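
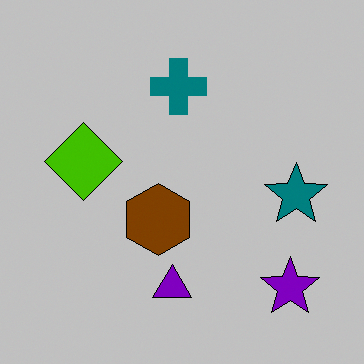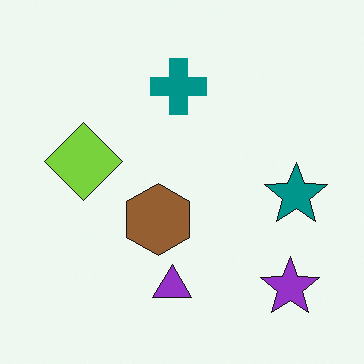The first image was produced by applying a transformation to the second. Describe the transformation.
The image was heavily posterized to just a handful of flat colors.

Each flat color has snapped to a coarser quantized level — most visibly, the near-white background has dropped to a flat grey.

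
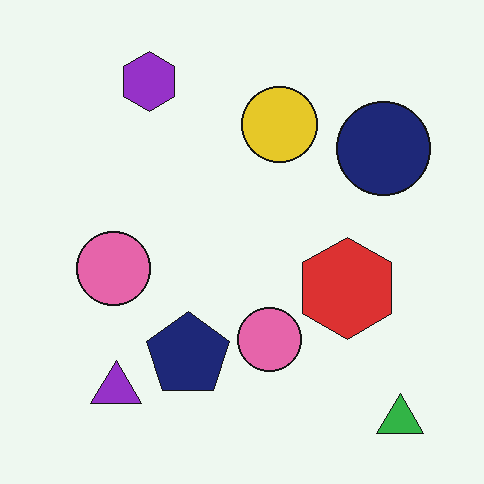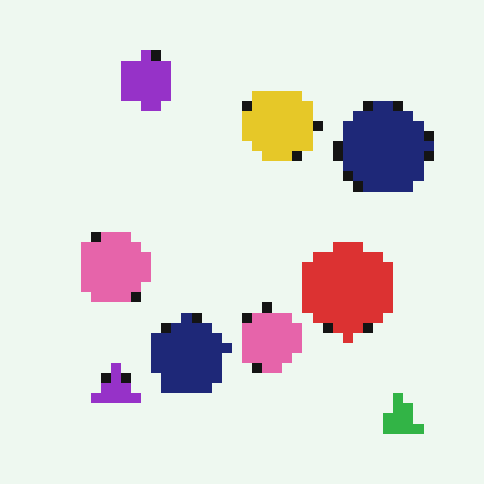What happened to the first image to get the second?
The second image is the first heavily pixelated into large blocks.

Shapes are reduced to large square blocks; fine edges and outlines are lost — a downscale-then-upscale (mosaic) effect.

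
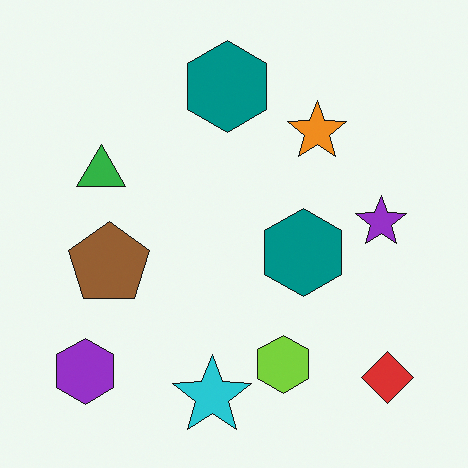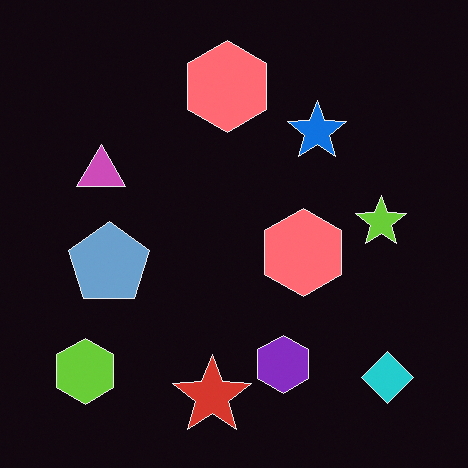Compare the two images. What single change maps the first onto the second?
The transformation is: color-inverted (negative).

The light background has become dark and every shape's color is its complement — a photographic negative.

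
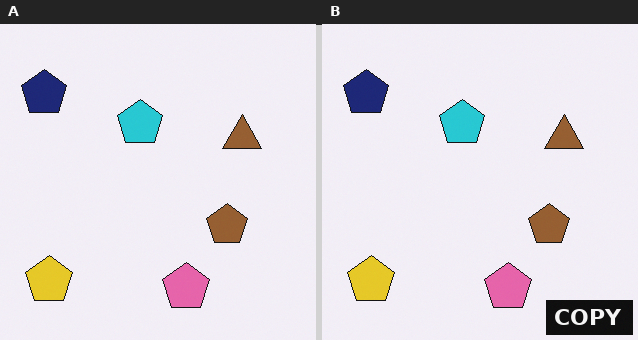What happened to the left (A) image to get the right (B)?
The image was watermarked with the text "COPY" in the lower-right corner.

A dark label reading "COPY" appears in the lower-right corner.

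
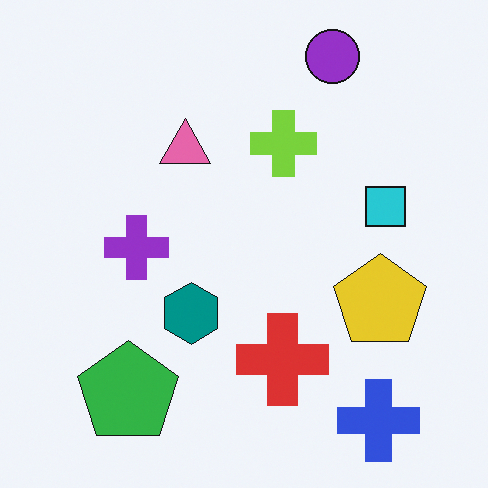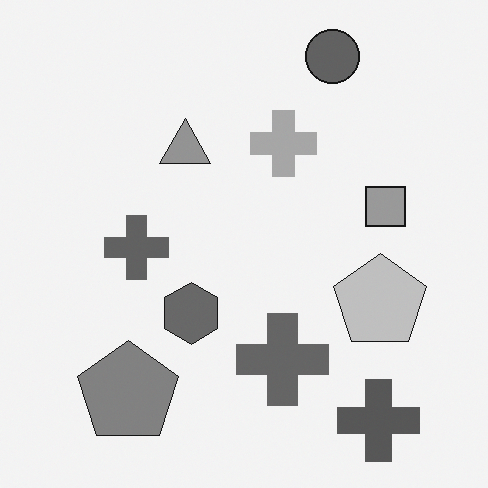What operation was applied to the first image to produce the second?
The second image is the first converted to grayscale.

All color is removed — every shape is now a shade of grey.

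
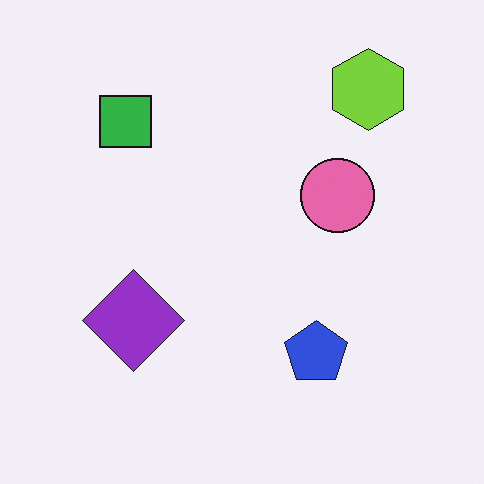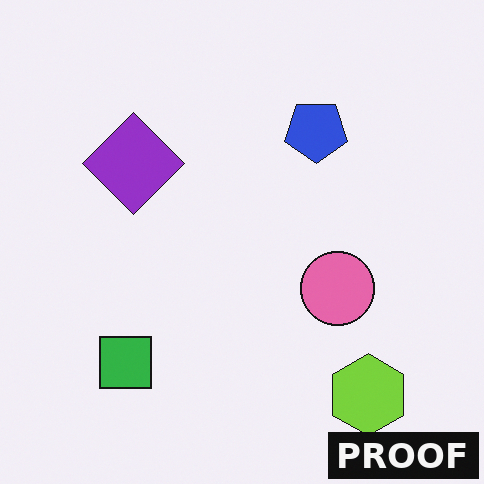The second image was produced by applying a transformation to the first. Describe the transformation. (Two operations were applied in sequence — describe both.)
The transformation is: flipped vertically (top ↔ bottom), then watermarked with the text "PROOF" in the lower-right corner.

The lime hexagon is in the top-right of the first image and the bottom-right of the second — shapes on opposite sides of the horizontal midline have swapped in a mirror flip. A dark label reading "PROOF" appears in the lower-right corner.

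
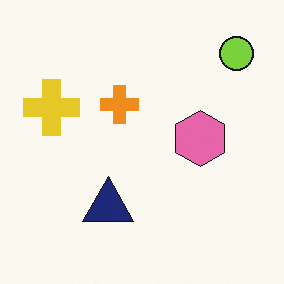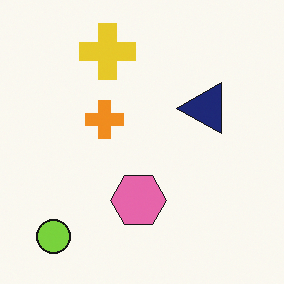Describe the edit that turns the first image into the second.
The transformation is: transposed (reflected across the top-left ↔ bottom-right diagonal).

Shapes have swapped their row and column positions — what was in the top-right is now in the bottom-left — a diagonal reflection.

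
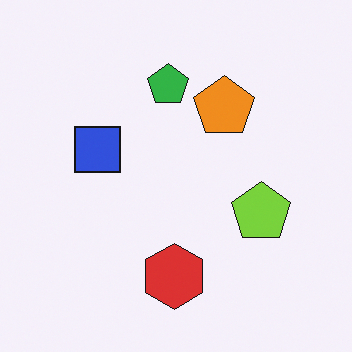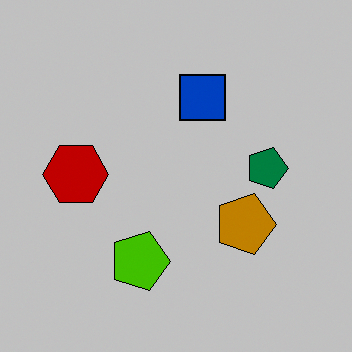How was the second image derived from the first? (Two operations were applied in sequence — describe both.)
It was heavily posterized to just a handful of flat colors, then rotated 90° clockwise.

Each flat color has snapped to a coarser quantized level — most visibly, the near-white background has dropped to a flat grey. The red hexagon sits in the bottom of the first image and the left of the second — consistent with a whole-image 90° clockwise rotation.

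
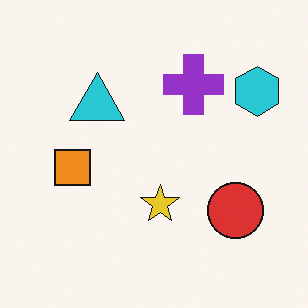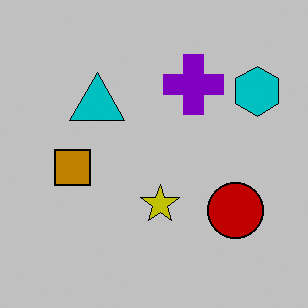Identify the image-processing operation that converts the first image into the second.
This is the original image aggressively posterized.

Each flat color has snapped to a coarser quantized level — most visibly, the near-white background has dropped to a flat grey.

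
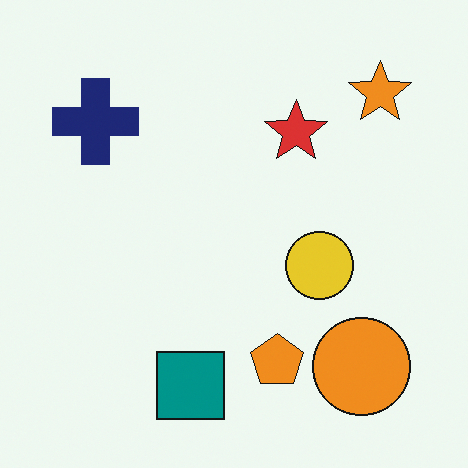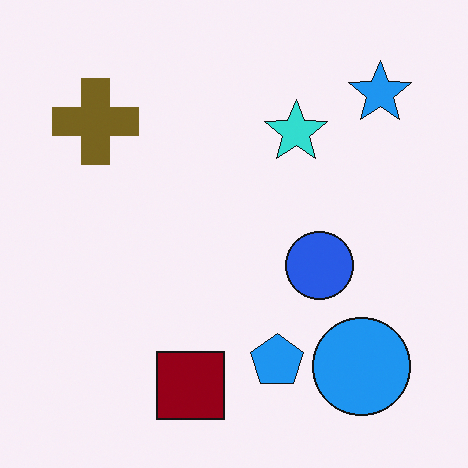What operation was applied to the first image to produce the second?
It was hue-shifted by a large amount.

Every shape's color has rotated by the same amount around the hue wheel — a uniform hue shift.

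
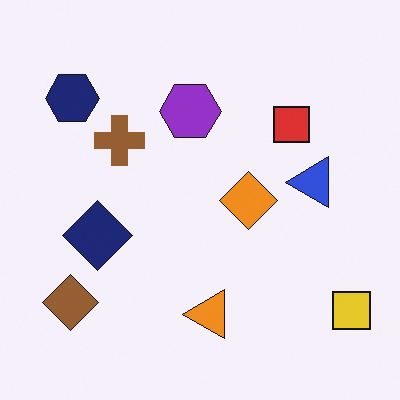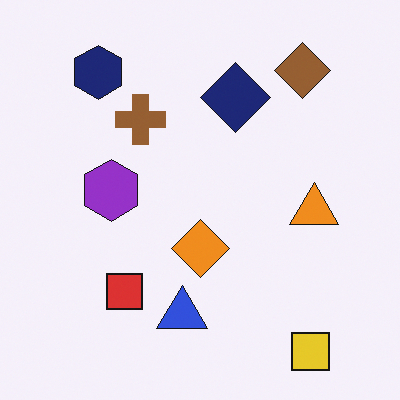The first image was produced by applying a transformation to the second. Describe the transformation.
The first image is the second transposed (reflected across the top-left ↔ bottom-right diagonal).

Shapes have swapped their row and column positions — what was in the top-right is now in the bottom-left — a diagonal reflection.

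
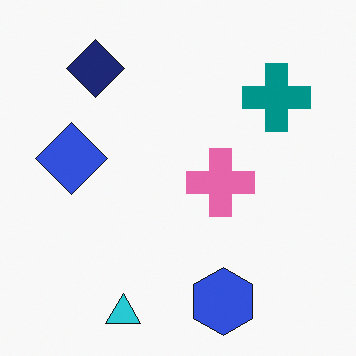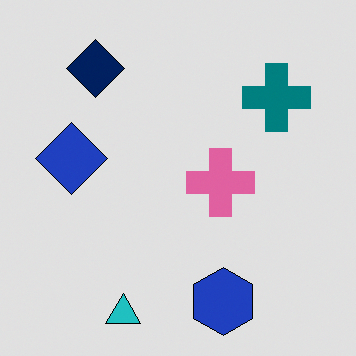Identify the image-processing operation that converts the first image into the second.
Moderately posterized.

Each flat color has snapped to a coarser quantized level — most visibly, the near-white background has dropped to a flat grey.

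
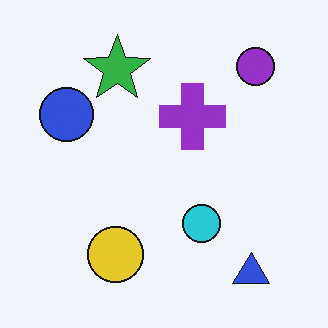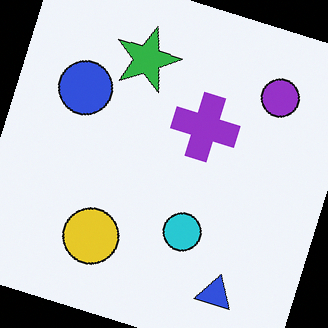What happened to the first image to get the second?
This is the original image rotated clockwise by a moderate amount.

Every shape is tilted by the same angle and the image corners show triangular fill wedges — a whole-image rotation by a non-right angle.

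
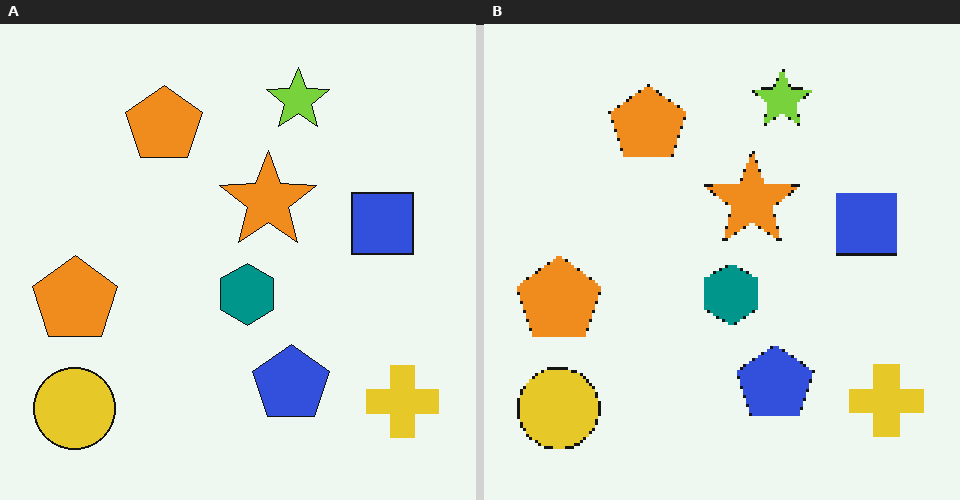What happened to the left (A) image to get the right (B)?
The right (B) image is the left (A) lightly pixelated (a mild mosaic effect).

Shapes are reduced to large square blocks; fine edges and outlines are lost — a downscale-then-upscale (mosaic) effect.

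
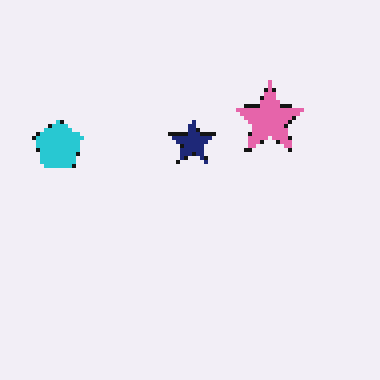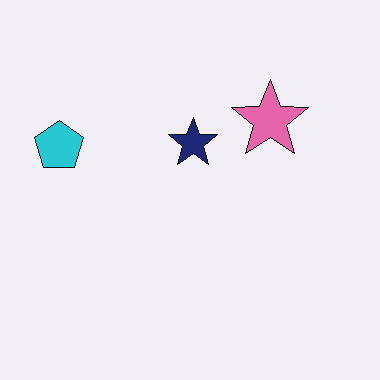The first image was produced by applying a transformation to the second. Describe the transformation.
Lightly pixelated (a mild mosaic effect).

Shapes are reduced to large square blocks; fine edges and outlines are lost — a downscale-then-upscale (mosaic) effect.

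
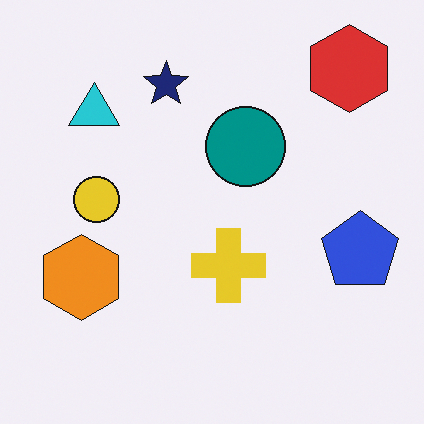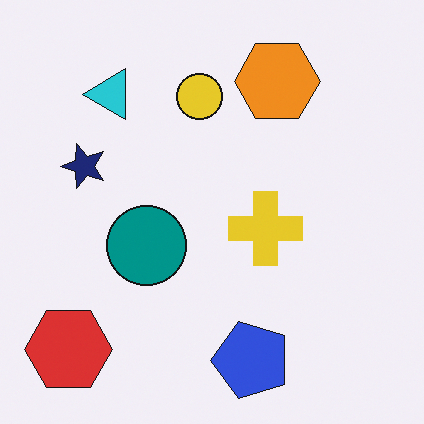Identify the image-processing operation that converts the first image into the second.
The second image is the first transposed (reflected across the top-left ↔ bottom-right diagonal).

Shapes have swapped their row and column positions — what was in the top-right is now in the bottom-left — a diagonal reflection.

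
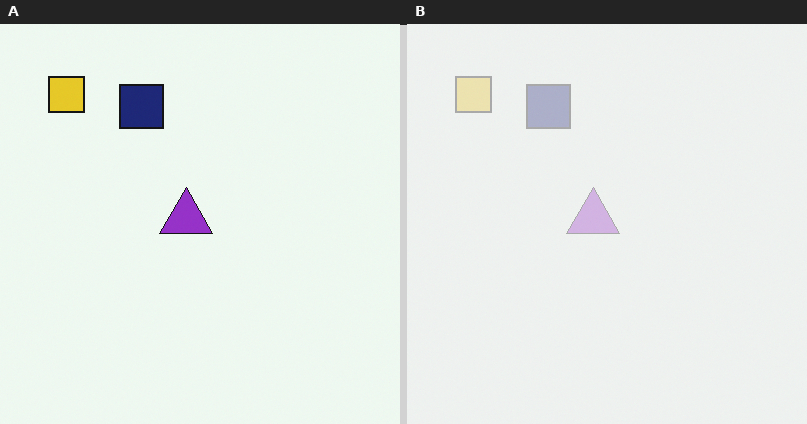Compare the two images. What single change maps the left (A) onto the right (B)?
Washed out (contrast reduced).

Tones are pushed toward mid-grey across the whole image — a global contrast change.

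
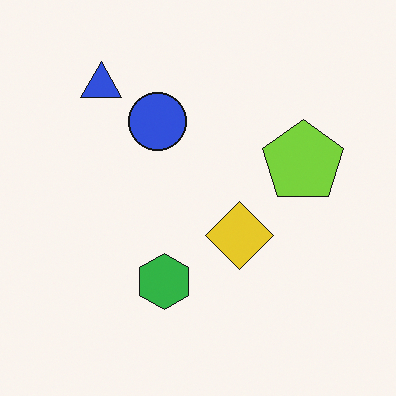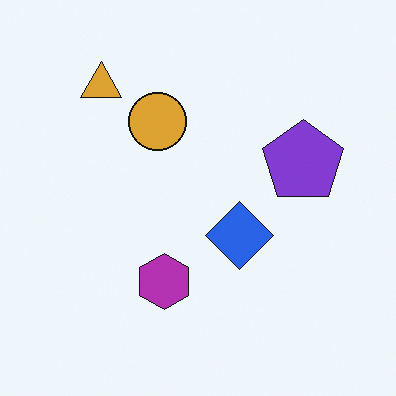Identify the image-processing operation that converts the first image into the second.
Hue-shifted through roughly half the color wheel.

Every shape's color has rotated by the same amount around the hue wheel — a uniform hue shift.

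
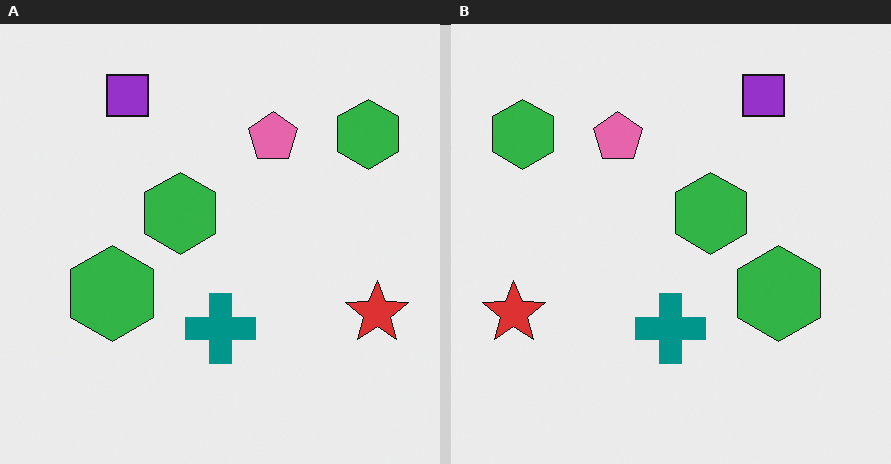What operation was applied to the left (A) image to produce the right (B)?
The transformation is: flipped horizontally (left ↔ right).

The red star is in the right of the left (A) image and the left of the right (B) — shapes on opposite sides of the vertical midline have swapped in a mirror flip.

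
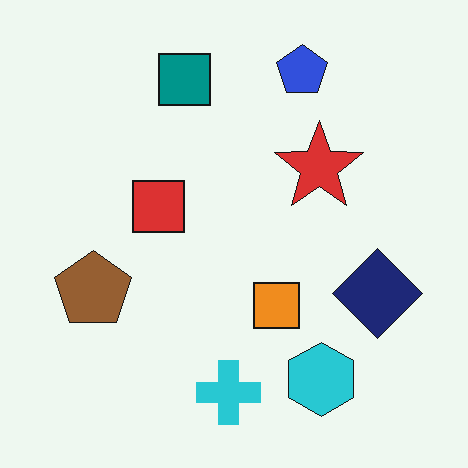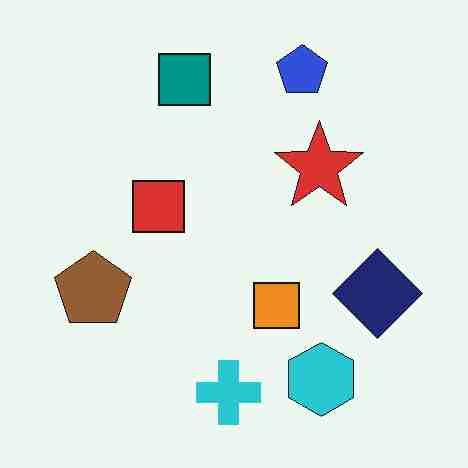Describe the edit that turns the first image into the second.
This is the original image heavily JPEG-compressed with obvious blocking artifacts.

Blocky 8×8 compression artifacts appear around shape edges and the flat background shows ringing — characteristic JPEG degradation.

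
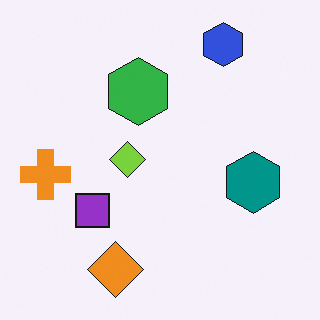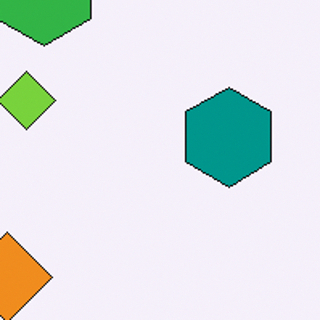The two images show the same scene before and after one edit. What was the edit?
The second image is the first cropped to a modestly smaller region and rescaled.

The visible shapes are larger and the field of view is narrower; shapes near the original edges may be partly or wholly outside the frame — a crop-and-rescale.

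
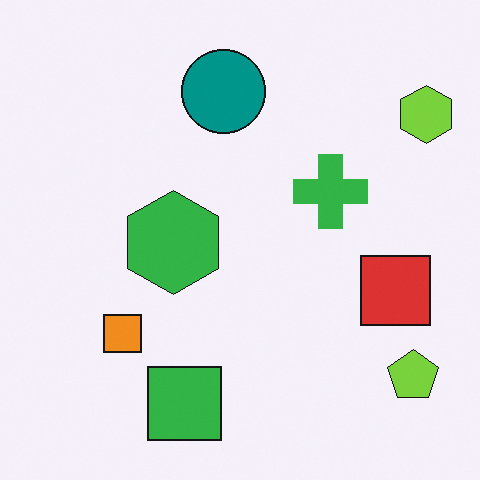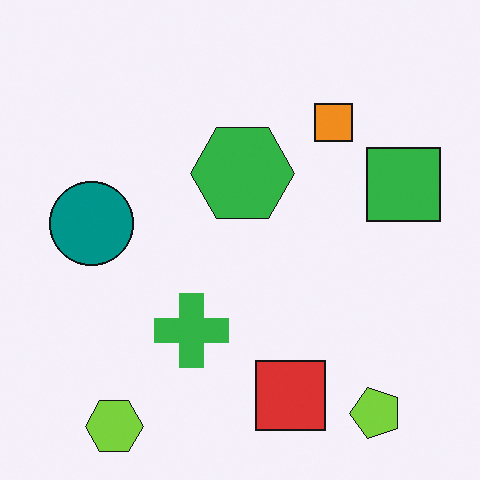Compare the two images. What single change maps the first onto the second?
Transposed (reflected across the top-left ↔ bottom-right diagonal).

Shapes have swapped their row and column positions — what was in the top-right is now in the bottom-left — a diagonal reflection.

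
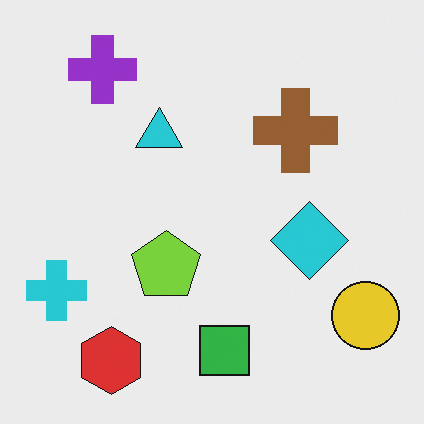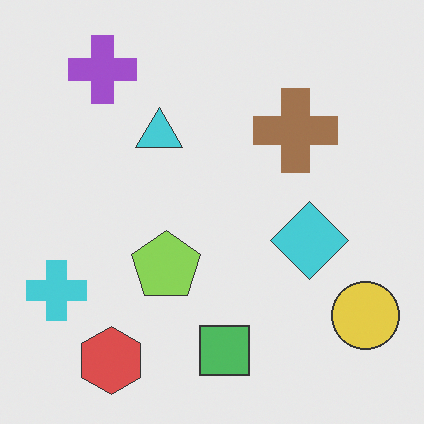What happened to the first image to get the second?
The image was given slightly reduced contrast.

Tones are pushed toward mid-grey across the whole image — a global contrast change.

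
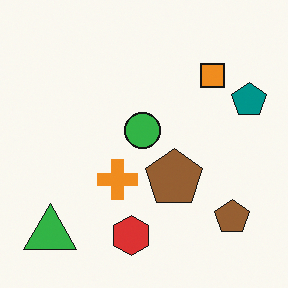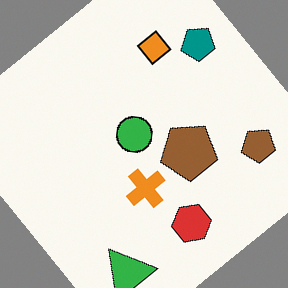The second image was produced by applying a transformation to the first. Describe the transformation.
This is the original image rotated counter-clockwise by a large amount — several tens of degrees.

Every shape is tilted by the same angle and the image corners show triangular fill wedges — a whole-image rotation by a non-right angle.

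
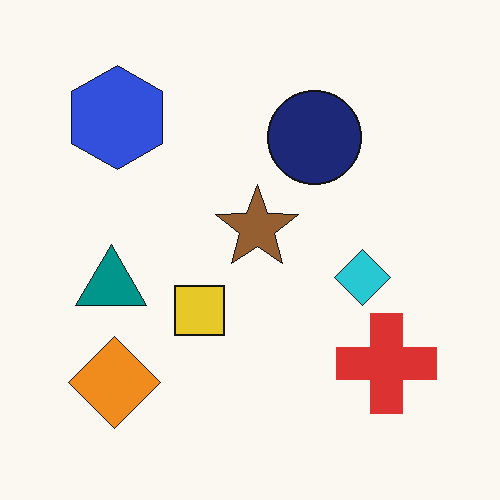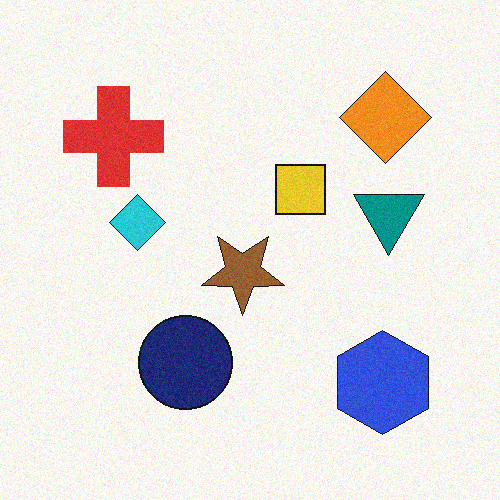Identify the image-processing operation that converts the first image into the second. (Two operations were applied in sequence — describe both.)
Rotated 180°, then degraded with a light layer of grain.

The orange diamond sits in the bottom-left of the first image and the top-right of the second — consistent with a whole-image 180° rotation. Random speckle covers the whole image, including the flat background.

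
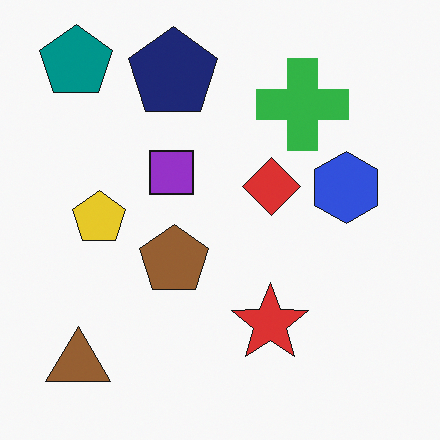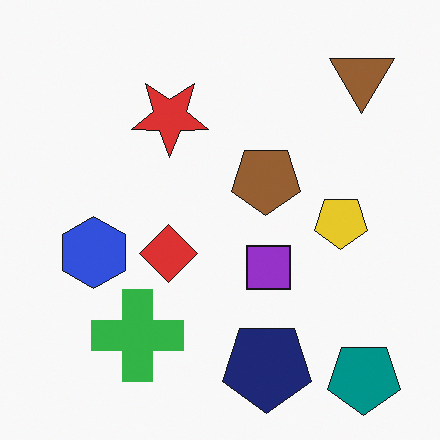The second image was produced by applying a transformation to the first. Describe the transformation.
Rotated 180°.

The teal pentagon sits in the top-left of the first image and the bottom-right of the second — consistent with a whole-image 180° rotation.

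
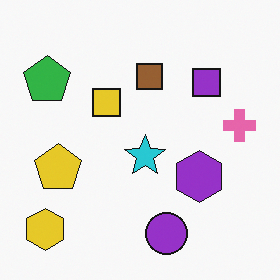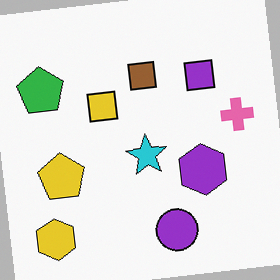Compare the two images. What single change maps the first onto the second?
Rotated counter-clockwise by a few degrees.

Every shape is tilted by the same angle and the image corners show triangular fill wedges — a whole-image rotation by a non-right angle.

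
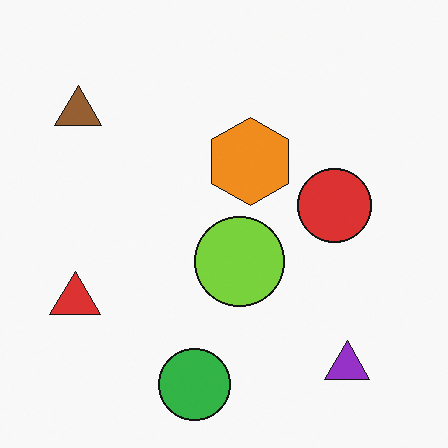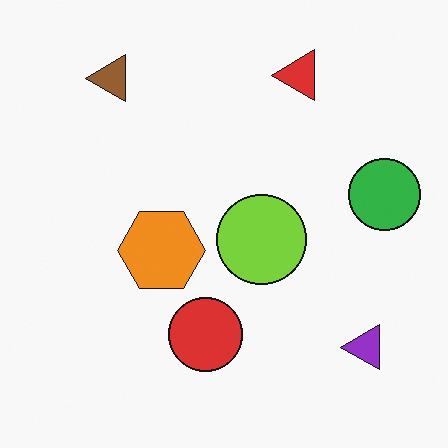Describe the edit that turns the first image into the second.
The second image is the first transposed (reflected across the top-left ↔ bottom-right diagonal).

Shapes have swapped their row and column positions — what was in the top-right is now in the bottom-left — a diagonal reflection.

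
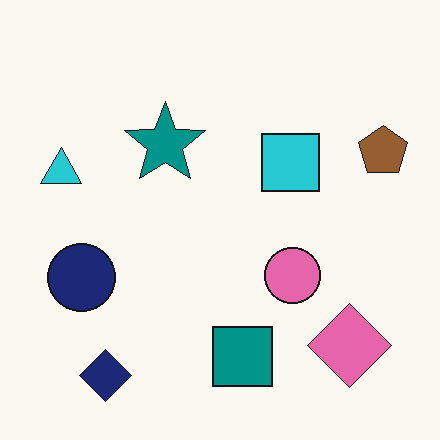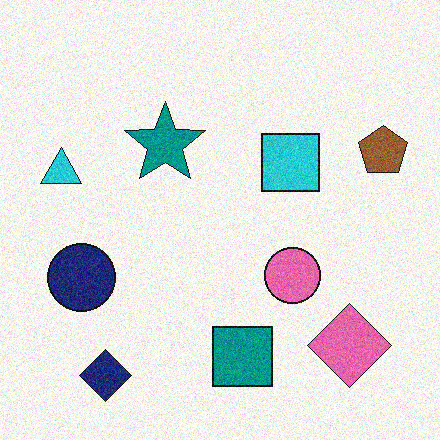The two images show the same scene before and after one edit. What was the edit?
This is the original image degraded with moderate additive noise.

Random speckle covers the whole image, including the flat background.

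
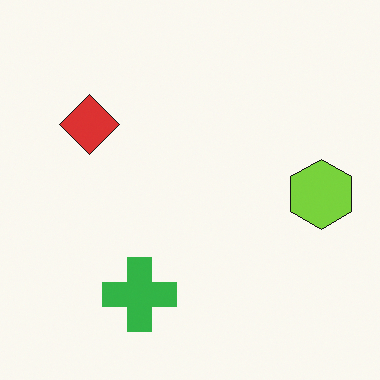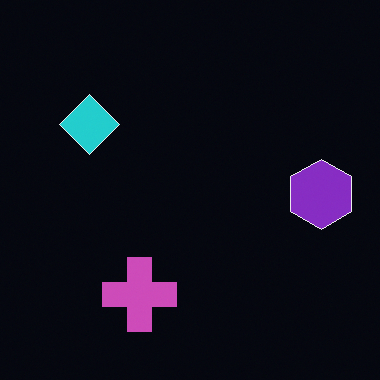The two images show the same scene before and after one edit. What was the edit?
The second image is the first color-inverted (negative).

The light background has become dark and every shape's color is its complement — a photographic negative.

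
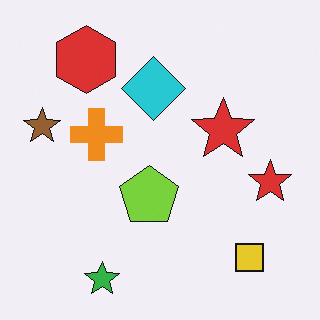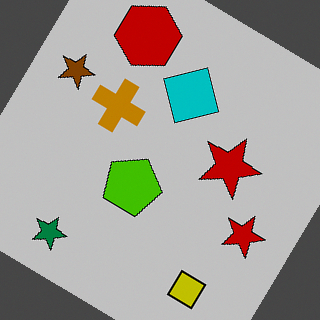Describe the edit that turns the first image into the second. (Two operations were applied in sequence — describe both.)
This is the original image heavily posterized to just a handful of flat colors, then rotated clockwise by a large amount — several tens of degrees.

Each flat color has snapped to a coarser quantized level — most visibly, the near-white background has dropped to a flat grey. Every shape is tilted by the same angle and the image corners show triangular fill wedges — a whole-image rotation by a non-right angle.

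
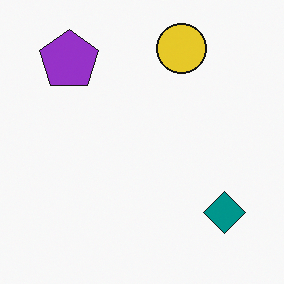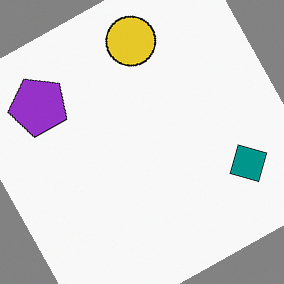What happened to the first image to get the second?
Rotated counter-clockwise by a moderate amount.

Every shape is tilted by the same angle and the image corners show triangular fill wedges — a whole-image rotation by a non-right angle.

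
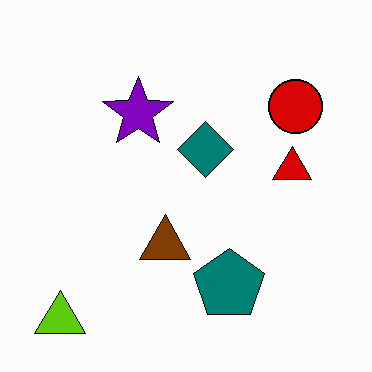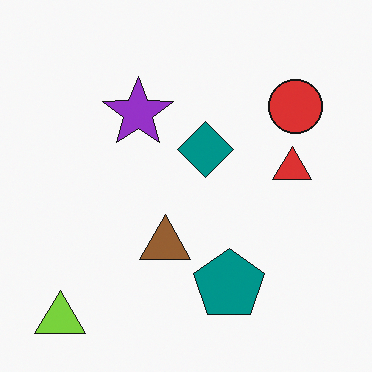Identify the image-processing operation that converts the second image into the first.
Given slightly increased contrast.

Tones are pushed away from mid-grey across the whole image — a global contrast change.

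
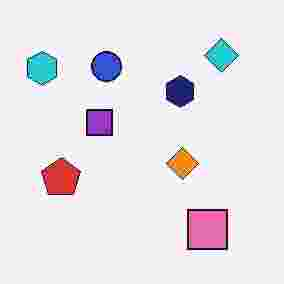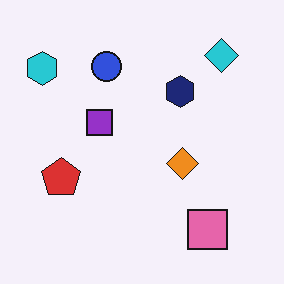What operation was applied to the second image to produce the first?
Degraded with heavy JPEG compression.

Blocky 8×8 compression artifacts appear around shape edges and the flat background shows ringing — characteristic JPEG degradation.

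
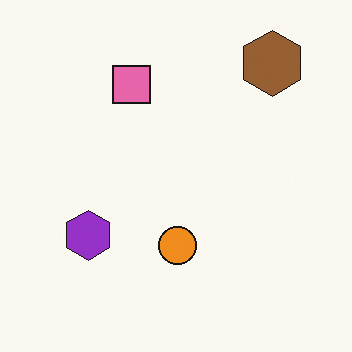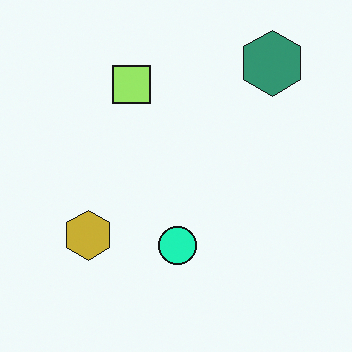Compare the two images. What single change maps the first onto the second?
Hue-shifted through roughly a third of the color wheel.

Every shape's color has rotated by the same amount around the hue wheel — a uniform hue shift.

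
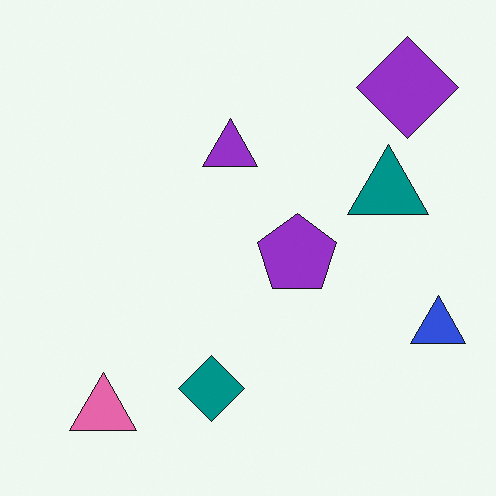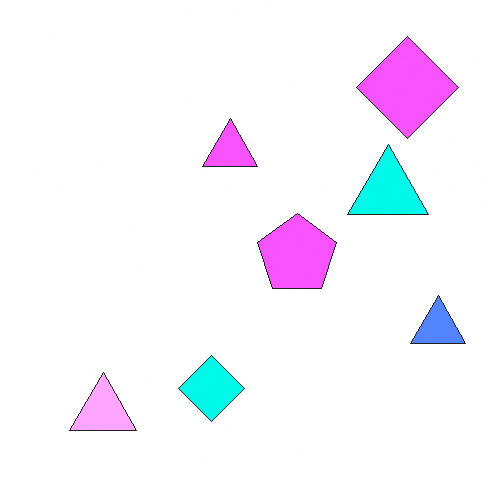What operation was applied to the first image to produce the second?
Noticeably brightened.

Every pixel — background and shapes alike — is uniformly brightened.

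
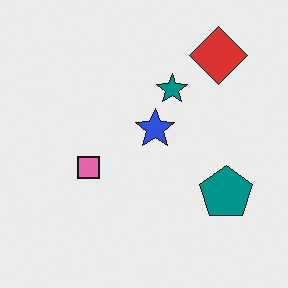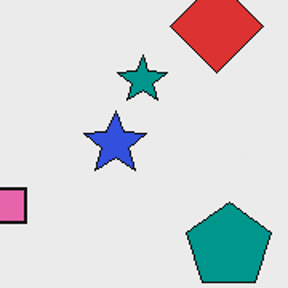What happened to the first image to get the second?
The second image is the first cropped slightly and scaled back up.

The visible shapes are larger and the field of view is narrower; shapes near the original edges may be partly or wholly outside the frame — a crop-and-rescale.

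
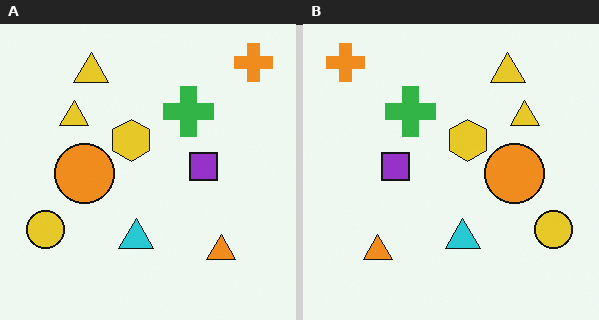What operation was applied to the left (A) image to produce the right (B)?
The transformation is: flipped horizontally (left ↔ right).

The orange cross is in the top-right of the left (A) image and the top-left of the right (B) — shapes on opposite sides of the vertical midline have swapped in a mirror flip.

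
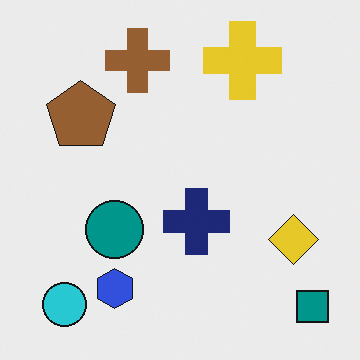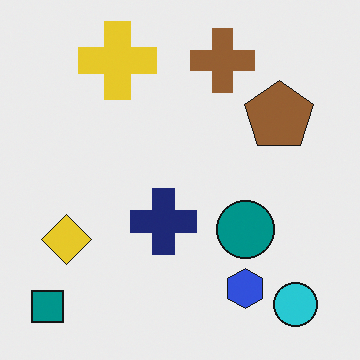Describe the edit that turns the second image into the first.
This is the original image flipped horizontally (left ↔ right).

The teal square is in the bottom-left of the second image and the bottom-right of the first — shapes on opposite sides of the vertical midline have swapped in a mirror flip.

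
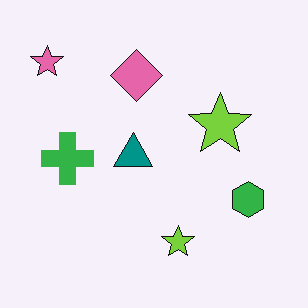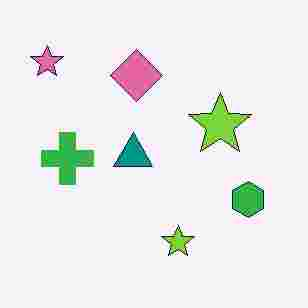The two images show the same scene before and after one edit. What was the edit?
The second image is the first degraded with heavy JPEG compression.

Blocky 8×8 compression artifacts appear around shape edges and the flat background shows ringing — characteristic JPEG degradation.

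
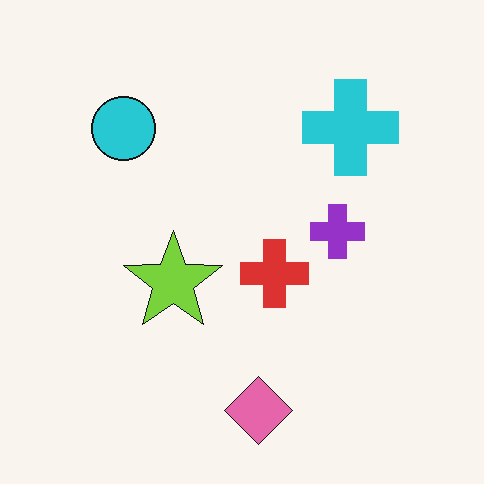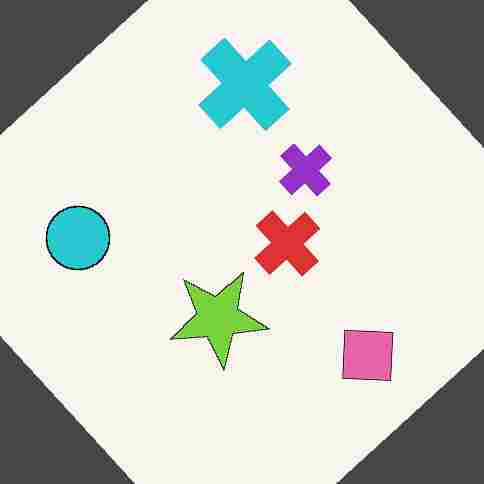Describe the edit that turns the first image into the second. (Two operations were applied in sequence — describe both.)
It was rotated counter-clockwise by a large amount — several tens of degrees, then degraded with heavy JPEG compression.

Every shape is tilted by the same angle and the image corners show triangular fill wedges — a whole-image rotation by a non-right angle. Blocky 8×8 compression artifacts appear around shape edges and the flat background shows ringing — characteristic JPEG degradation.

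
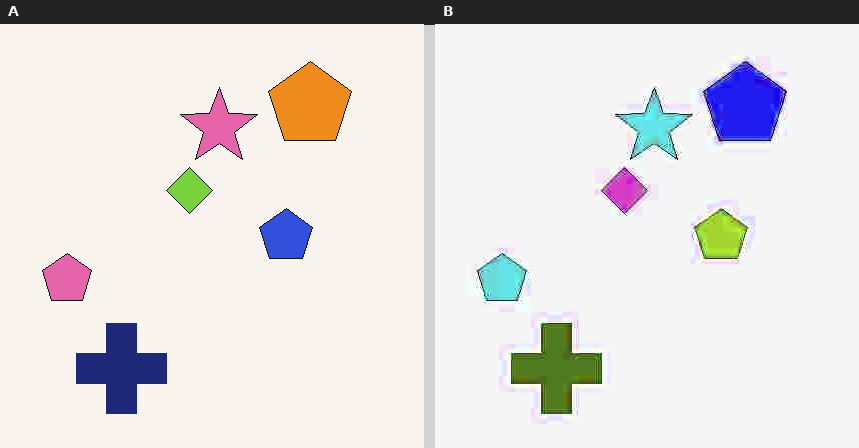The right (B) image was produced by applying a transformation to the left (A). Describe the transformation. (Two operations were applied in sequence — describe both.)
It was heavily JPEG-compressed with obvious blocking artifacts, then hue-shifted by a large amount.

Blocky 8×8 compression artifacts appear around shape edges and the flat background shows ringing — characteristic JPEG degradation. Every shape's color has rotated by the same amount around the hue wheel — a uniform hue shift.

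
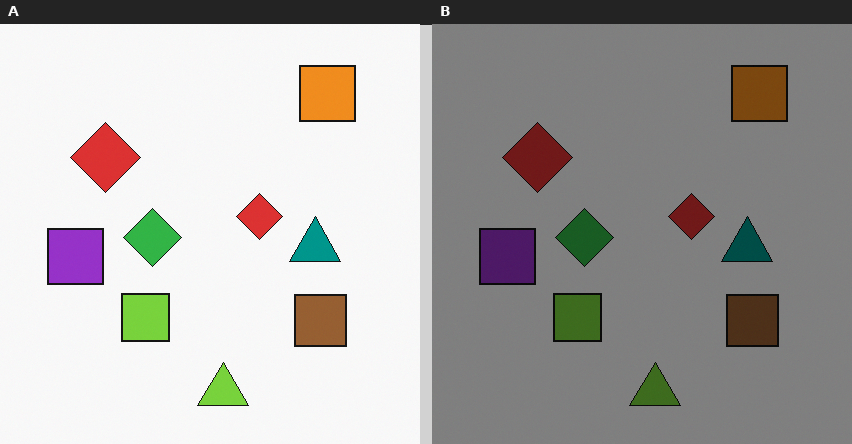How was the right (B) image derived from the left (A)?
Noticeably darkened.

Every pixel — background and shapes alike — is uniformly darkened.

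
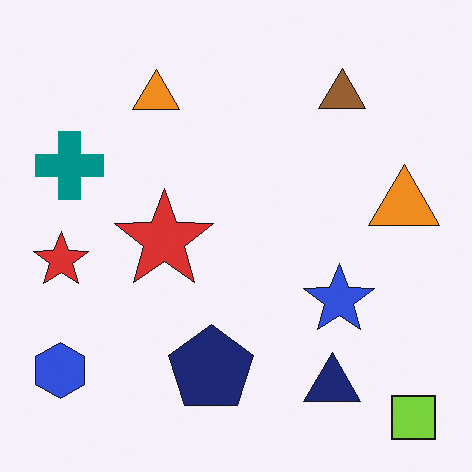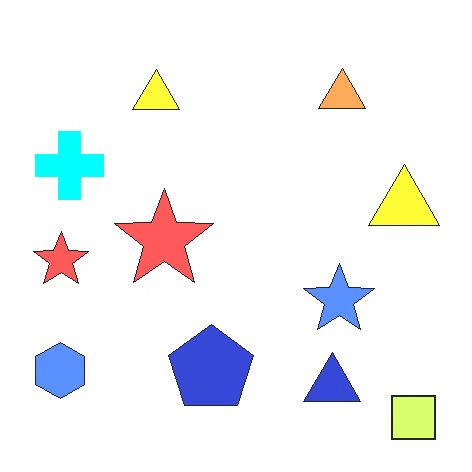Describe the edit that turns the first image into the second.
It was substantially brightened.

Every pixel — background and shapes alike — is uniformly brightened.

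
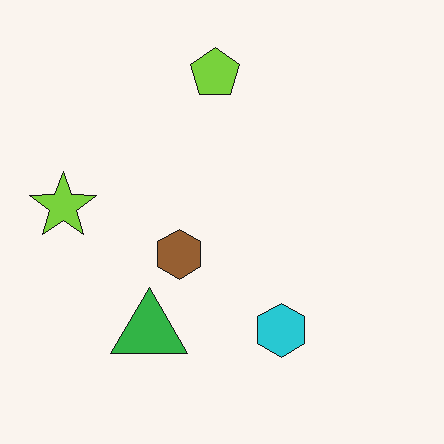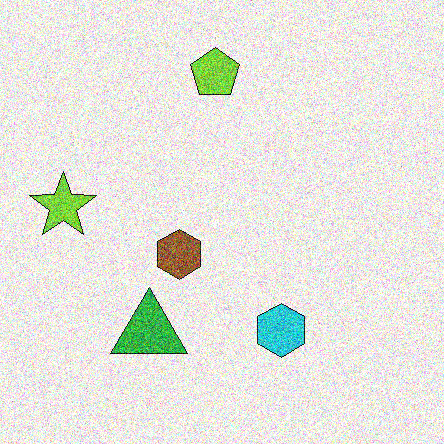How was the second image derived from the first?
The image was degraded with strong gaussian noise.

Random speckle covers the whole image, including the flat background.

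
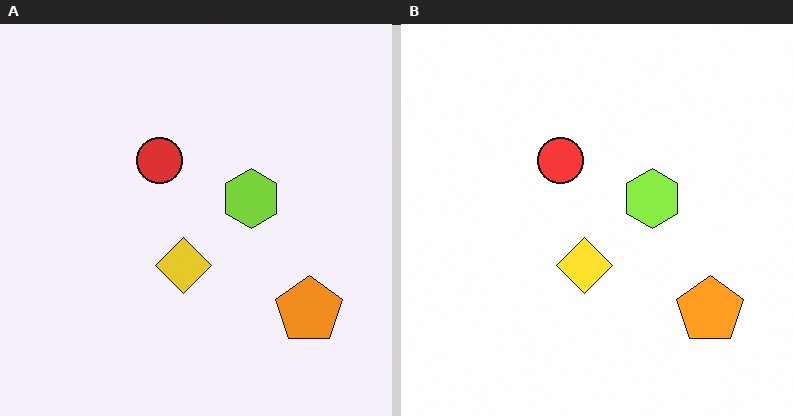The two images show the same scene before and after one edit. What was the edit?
This is the original image brightened a little.

Every pixel — background and shapes alike — is uniformly brightened.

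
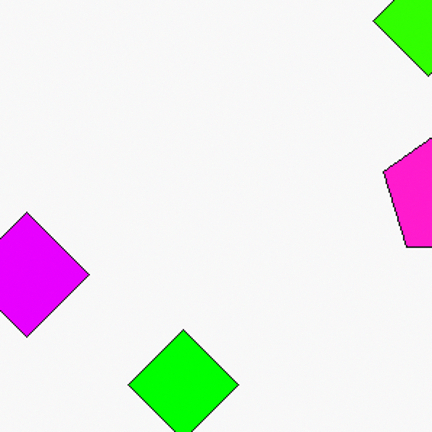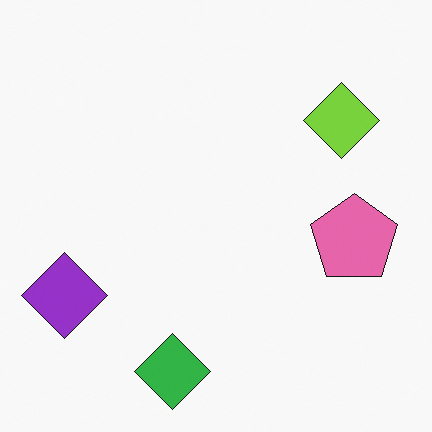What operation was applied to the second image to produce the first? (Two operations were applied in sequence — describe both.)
The image was made much more vivid (saturation change), then cropped to a modestly smaller region and rescaled.

All colors are more vivid — a global saturation change. The visible shapes are larger and the field of view is narrower; shapes near the original edges may be partly or wholly outside the frame — a crop-and-rescale.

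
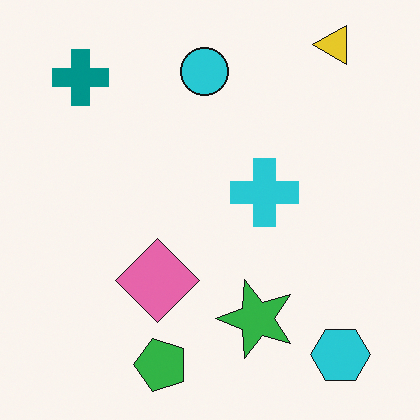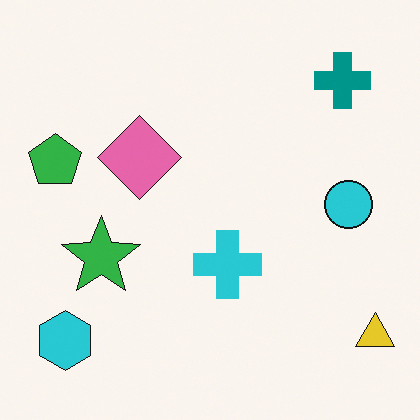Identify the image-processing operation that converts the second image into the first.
The image was rotated 90° counter-clockwise.

The yellow triangle sits in the bottom-right of the second image and the top-right of the first — consistent with a whole-image 90° counter-clockwise rotation.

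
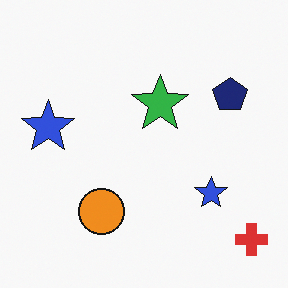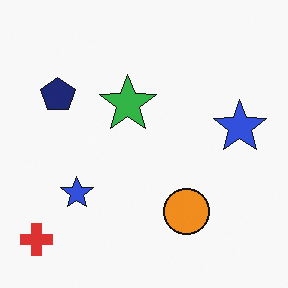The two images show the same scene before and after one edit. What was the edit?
Flipped horizontally (left ↔ right).

The red cross is in the bottom-right of the first image and the bottom-left of the second — shapes on opposite sides of the vertical midline have swapped in a mirror flip.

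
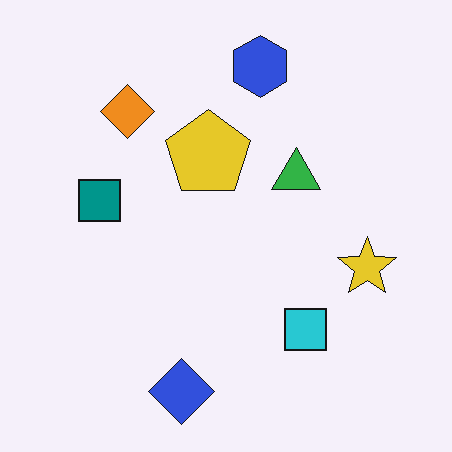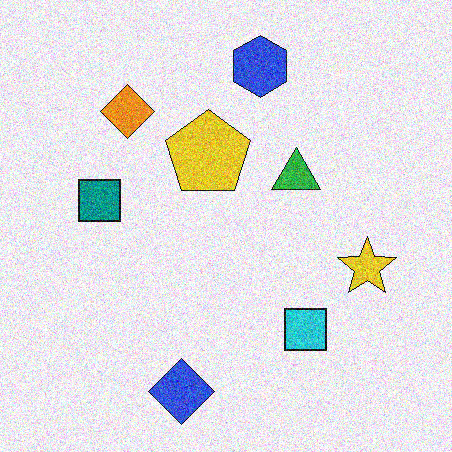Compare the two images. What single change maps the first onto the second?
This is the original image degraded with a thick layer of grain.

Random speckle covers the whole image, including the flat background.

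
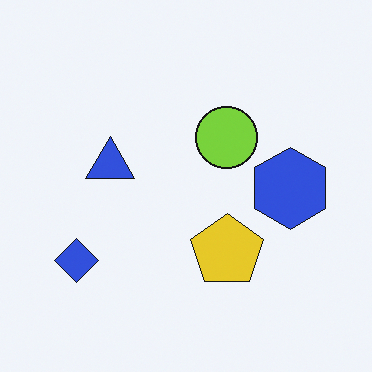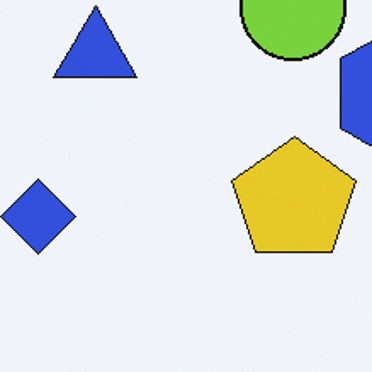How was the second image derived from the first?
Cropped to a noticeably smaller region and rescaled.

The visible shapes are larger and the field of view is narrower; shapes near the original edges may be partly or wholly outside the frame — a crop-and-rescale.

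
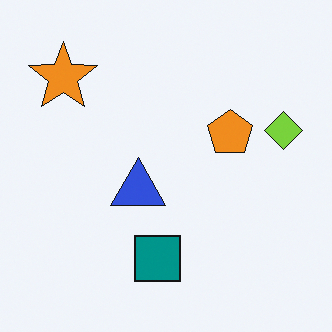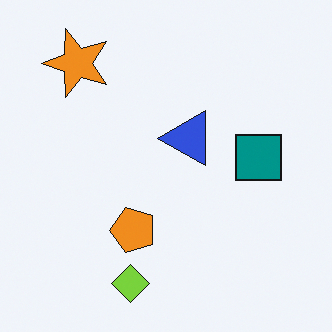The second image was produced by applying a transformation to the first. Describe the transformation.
Transposed (reflected across the top-left ↔ bottom-right diagonal).

Shapes have swapped their row and column positions — what was in the top-right is now in the bottom-left — a diagonal reflection.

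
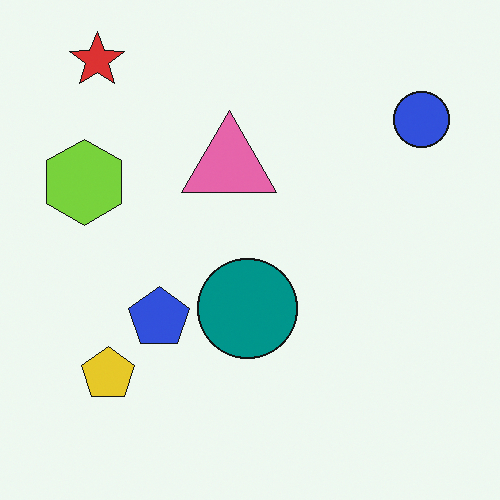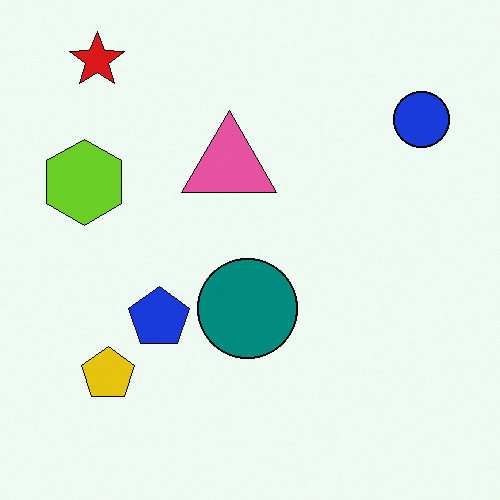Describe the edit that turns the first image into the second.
The transformation is: given slightly increased contrast.

Tones are pushed away from mid-grey across the whole image — a global contrast change.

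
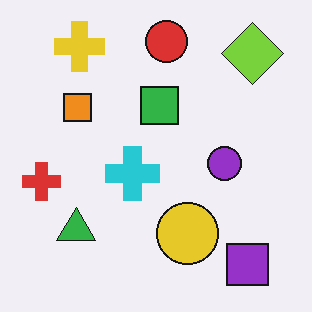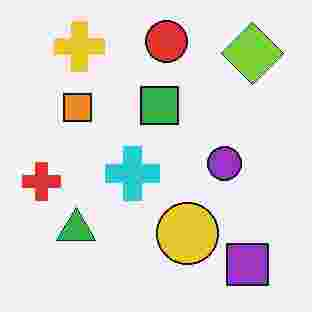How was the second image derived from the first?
It was heavily JPEG-compressed with obvious blocking artifacts.

Blocky 8×8 compression artifacts appear around shape edges and the flat background shows ringing — characteristic JPEG degradation.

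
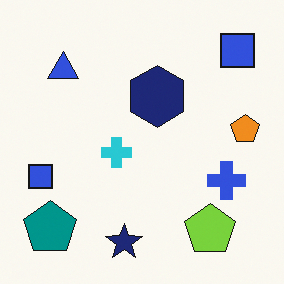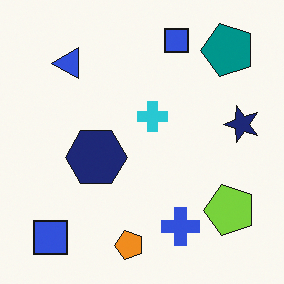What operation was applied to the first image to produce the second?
The image was transposed (reflected across the top-left ↔ bottom-right diagonal).

Shapes have swapped their row and column positions — what was in the top-right is now in the bottom-left — a diagonal reflection.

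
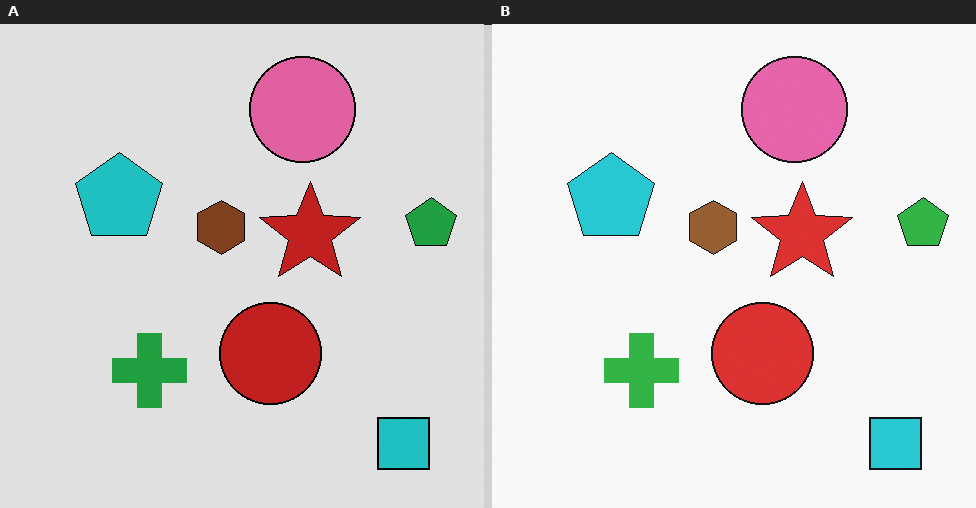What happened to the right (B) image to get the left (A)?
The left (A) image is the right (B) posterized to a reduced palette.

Each flat color has snapped to a coarser quantized level — most visibly, the near-white background has dropped to a flat grey.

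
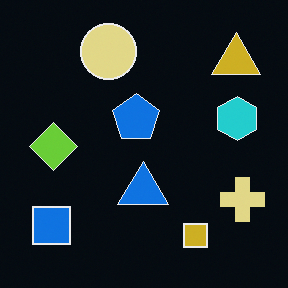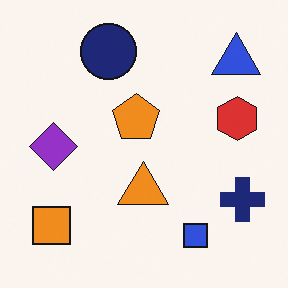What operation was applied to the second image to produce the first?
The transformation is: color-inverted (negative).

The light background has become dark and every shape's color is its complement — a photographic negative.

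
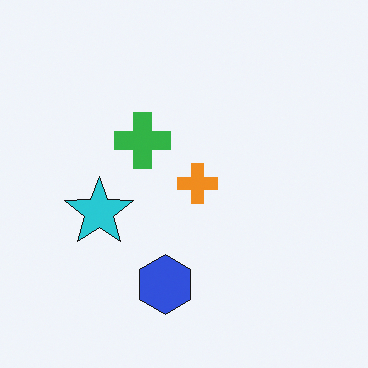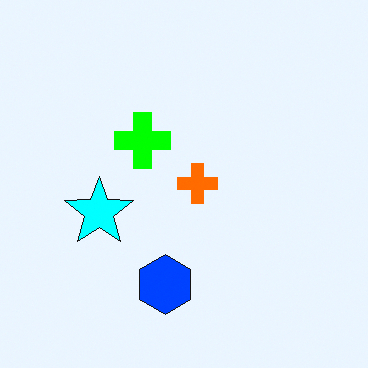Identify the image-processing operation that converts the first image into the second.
The image was made much more vivid (saturation change).

All colors are more vivid — a global saturation change.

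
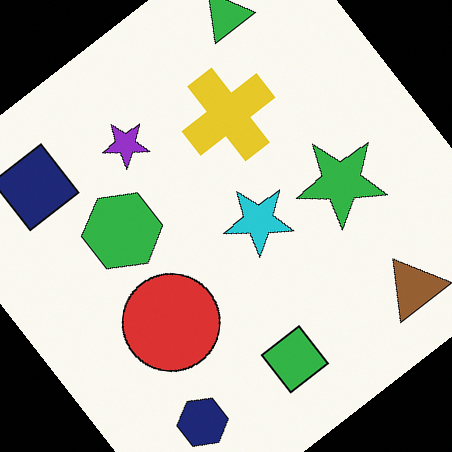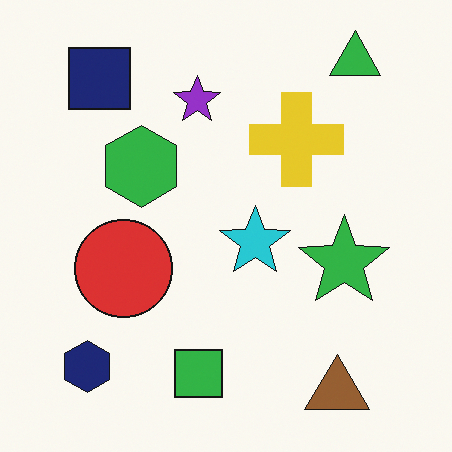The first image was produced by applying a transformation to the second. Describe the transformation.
It was rotated counter-clockwise by a large amount — several tens of degrees.

Every shape is tilted by the same angle and the image corners show triangular fill wedges — a whole-image rotation by a non-right angle.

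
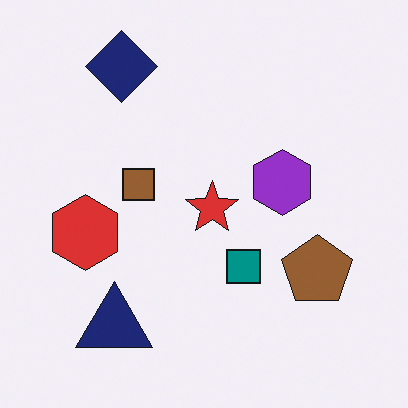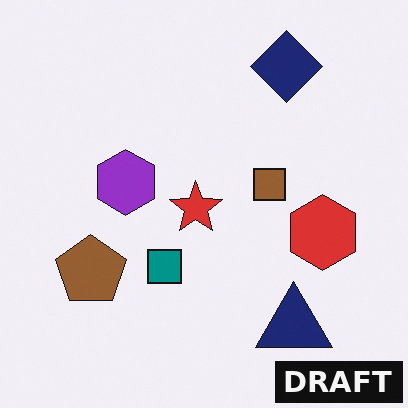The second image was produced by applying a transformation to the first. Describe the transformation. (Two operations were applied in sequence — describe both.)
The image was flipped horizontally (left ↔ right), then watermarked with the text "DRAFT" in the lower-right corner.

The red hexagon is in the left of the first image and the right of the second — shapes on opposite sides of the vertical midline have swapped in a mirror flip. A dark label reading "DRAFT" appears in the lower-right corner.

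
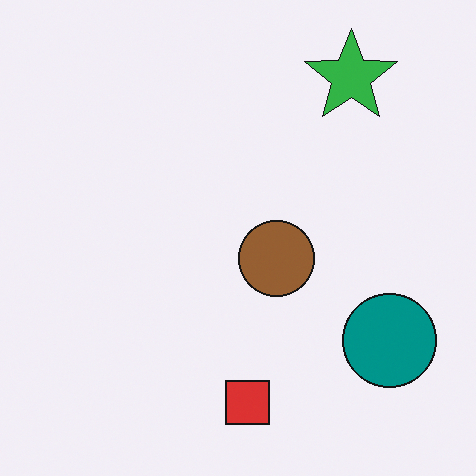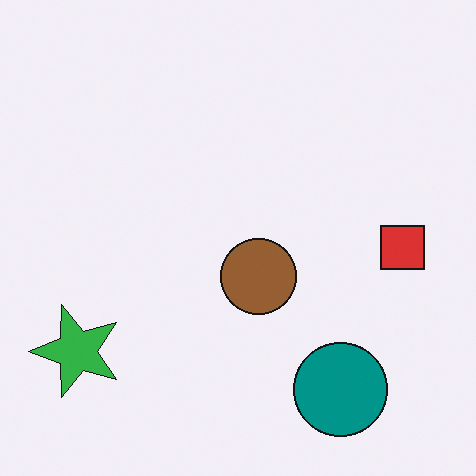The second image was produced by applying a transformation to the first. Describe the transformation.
This is the original image transposed (reflected across the top-left ↔ bottom-right diagonal).

Shapes have swapped their row and column positions — what was in the top-right is now in the bottom-left — a diagonal reflection.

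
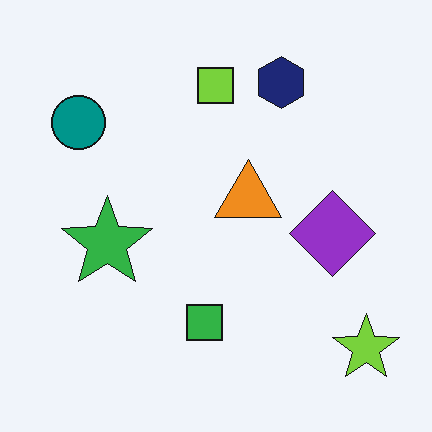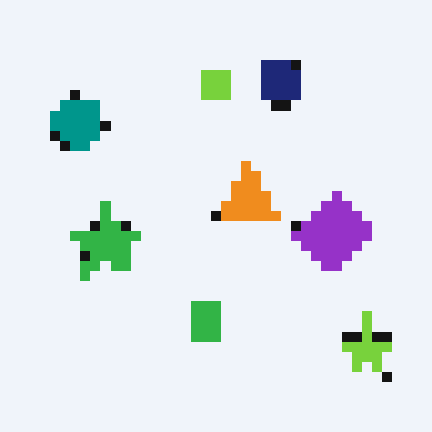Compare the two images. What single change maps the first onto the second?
The image was heavily pixelated into large blocks.

Shapes are reduced to large square blocks; fine edges and outlines are lost — a downscale-then-upscale (mosaic) effect.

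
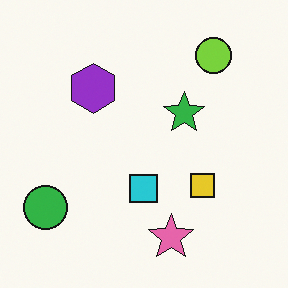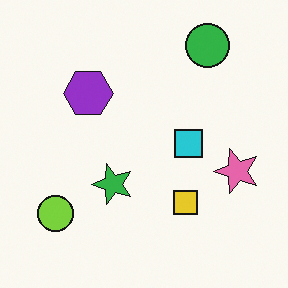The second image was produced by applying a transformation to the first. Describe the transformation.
Transposed (reflected across the top-left ↔ bottom-right diagonal).

Shapes have swapped their row and column positions — what was in the top-right is now in the bottom-left — a diagonal reflection.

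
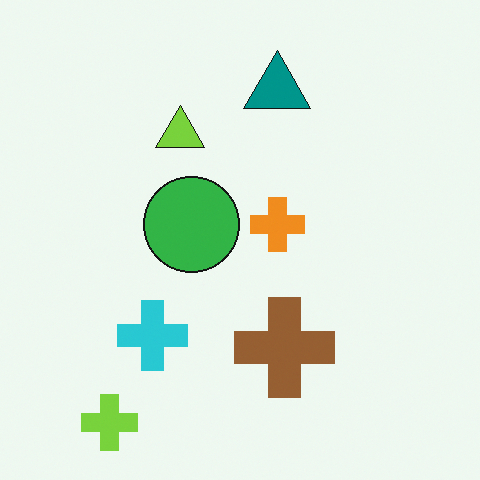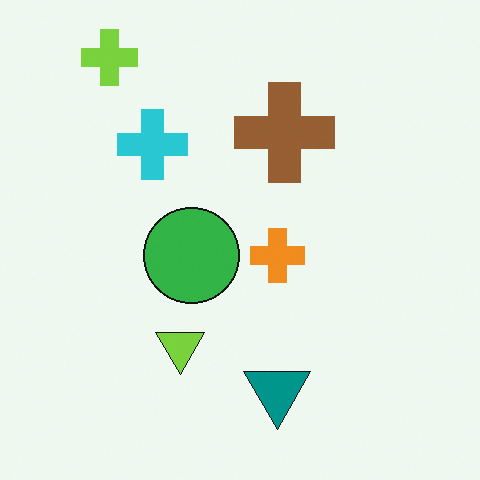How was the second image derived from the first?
Flipped vertically (top ↔ bottom).

The lime cross is in the bottom-left of the first image and the top-left of the second — shapes on opposite sides of the horizontal midline have swapped in a mirror flip.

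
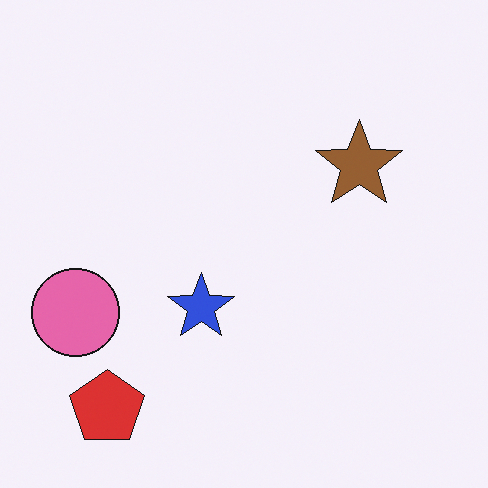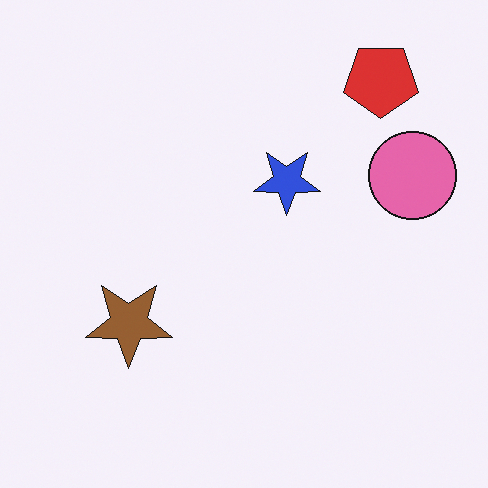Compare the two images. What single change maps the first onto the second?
The second image is the first rotated 180°.

The red pentagon sits in the bottom-left of the first image and the top-right of the second — consistent with a whole-image 180° rotation.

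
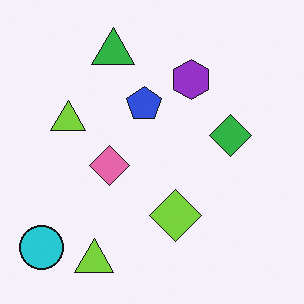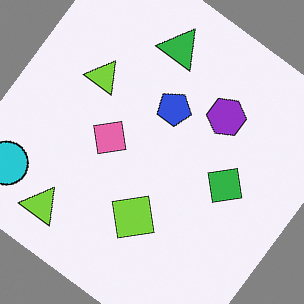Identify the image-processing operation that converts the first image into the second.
The second image is the first rotated clockwise by a large amount — several tens of degrees.

Every shape is tilted by the same angle and the image corners show triangular fill wedges — a whole-image rotation by a non-right angle.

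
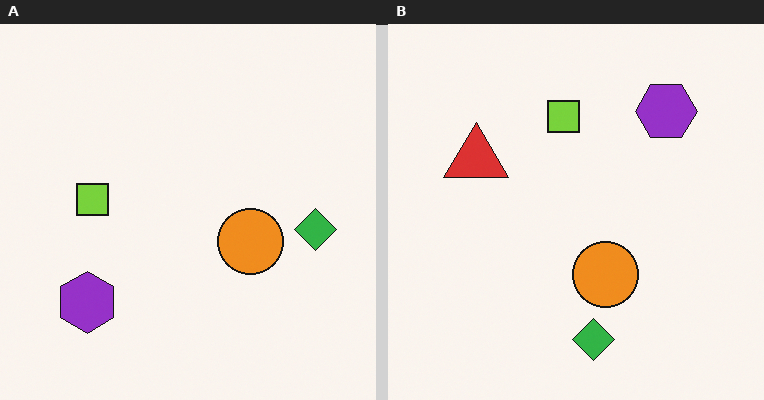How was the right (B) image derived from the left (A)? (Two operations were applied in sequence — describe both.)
The image was transposed (reflected across the top-left ↔ bottom-right diagonal), then overlaid with an additional red triangle.

Shapes have swapped their row and column positions — what was in the top-right is now in the bottom-left — a diagonal reflection. A red triangle appears in the right (B) image that is absent from the left (A).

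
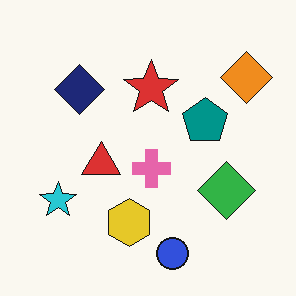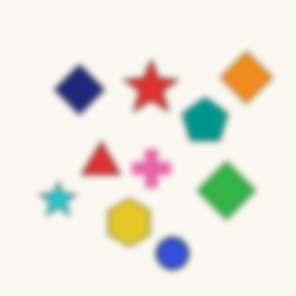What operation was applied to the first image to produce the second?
The transformation is: moderately blurred.

Shape edges and outlines are uniformly softened across the whole image.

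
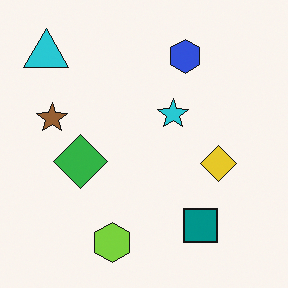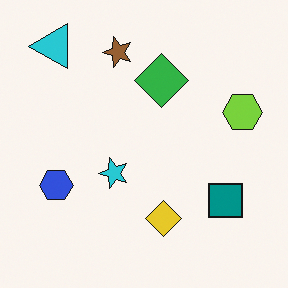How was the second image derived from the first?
It was transposed (reflected across the top-left ↔ bottom-right diagonal).

Shapes have swapped their row and column positions — what was in the top-right is now in the bottom-left — a diagonal reflection.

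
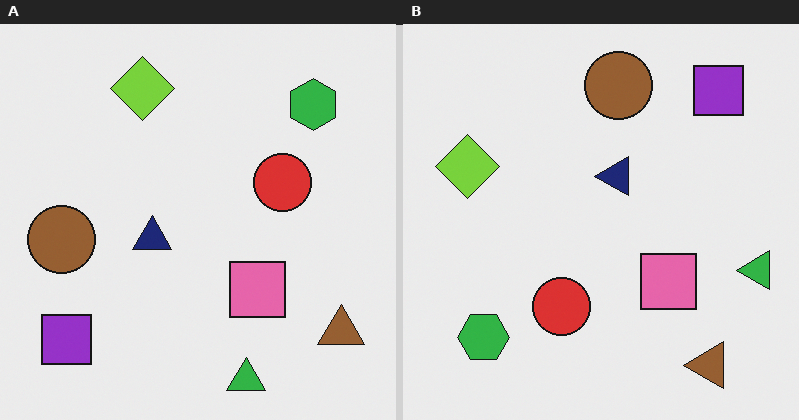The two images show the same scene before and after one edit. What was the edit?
The right (B) image is the left (A) transposed (reflected across the top-left ↔ bottom-right diagonal).

Shapes have swapped their row and column positions — what was in the top-right is now in the bottom-left — a diagonal reflection.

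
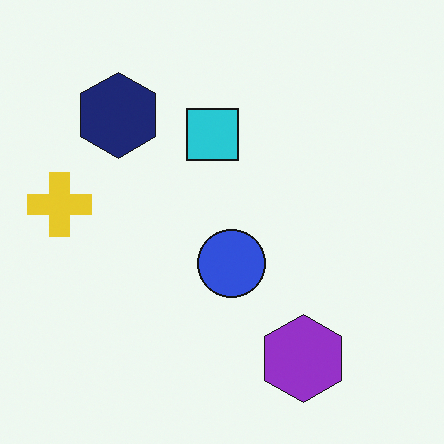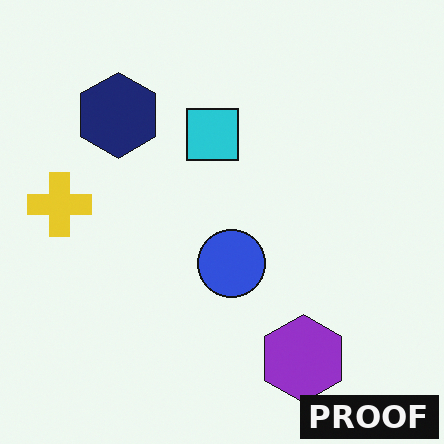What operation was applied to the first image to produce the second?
It was watermarked with the text "PROOF" in the lower-right corner.

A dark label reading "PROOF" appears in the lower-right corner.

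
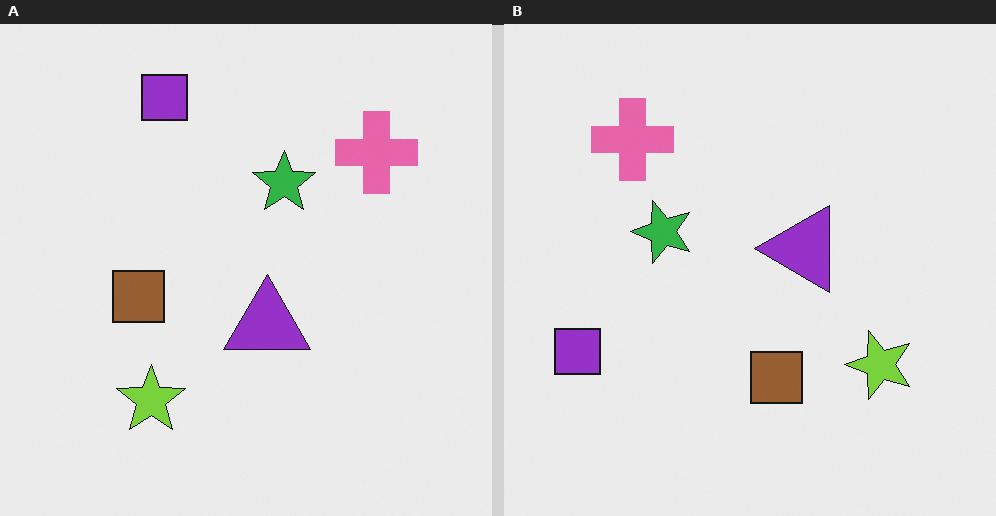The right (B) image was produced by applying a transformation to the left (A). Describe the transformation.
This is the original image rotated 90° counter-clockwise.

The purple square sits in the top of the left (A) image and the left of the right (B) — consistent with a whole-image 90° counter-clockwise rotation.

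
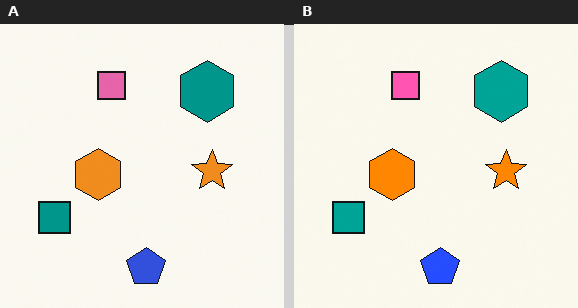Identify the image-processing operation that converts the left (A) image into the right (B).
This is the original image slightly oversaturated.

All colors are more vivid — a global saturation change.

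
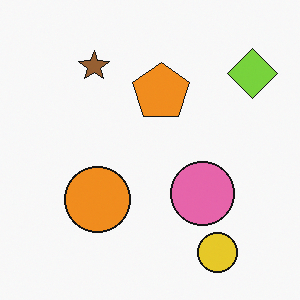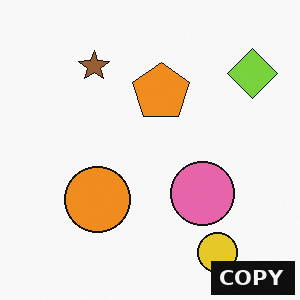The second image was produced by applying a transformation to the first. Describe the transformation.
The transformation is: watermarked with the text "COPY" in the lower-right corner.

A dark label reading "COPY" appears in the lower-right corner.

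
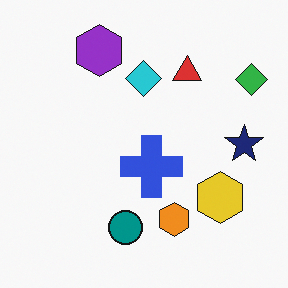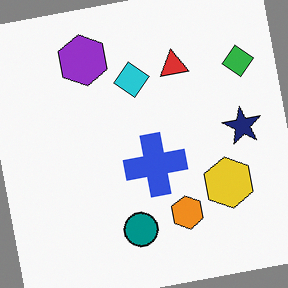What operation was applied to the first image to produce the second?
Rotated counter-clockwise by a few degrees.

Every shape is tilted by the same angle and the image corners show triangular fill wedges — a whole-image rotation by a non-right angle.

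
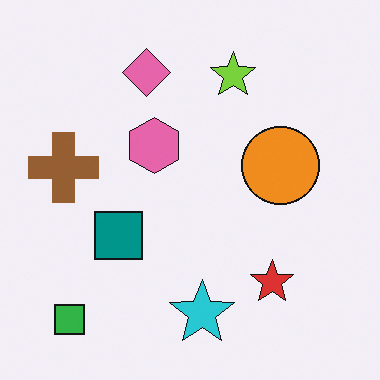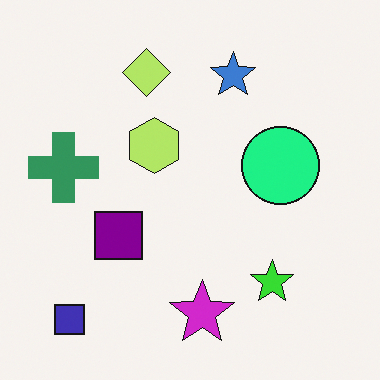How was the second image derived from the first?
It was hue-shifted by a moderate amount.

Every shape's color has rotated by the same amount around the hue wheel — a uniform hue shift.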